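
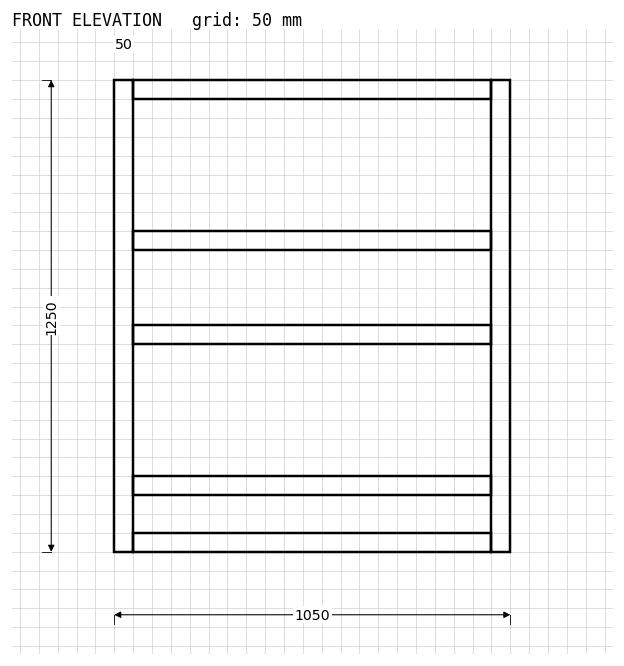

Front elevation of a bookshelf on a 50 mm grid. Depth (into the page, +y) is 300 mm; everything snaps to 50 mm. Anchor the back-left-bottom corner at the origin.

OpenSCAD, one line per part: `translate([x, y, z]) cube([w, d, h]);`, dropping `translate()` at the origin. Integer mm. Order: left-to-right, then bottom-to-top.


cube([50, 300, 1250]);
translate([50, 0, 0]) cube([950, 300, 50]);
translate([50, 0, 150]) cube([950, 300, 50]);
translate([50, 0, 550]) cube([950, 300, 50]);
translate([50, 0, 800]) cube([950, 300, 50]);
translate([50, 0, 1200]) cube([950, 300, 50]);
translate([1000, 0, 0]) cube([50, 300, 1250]);


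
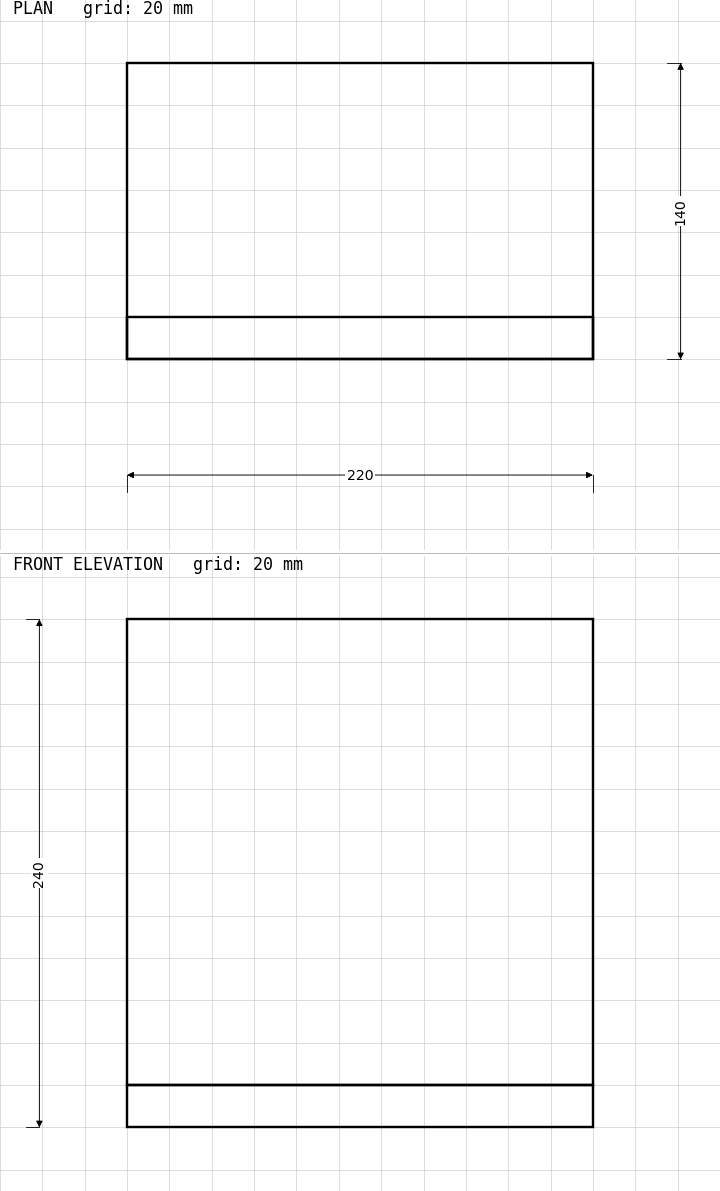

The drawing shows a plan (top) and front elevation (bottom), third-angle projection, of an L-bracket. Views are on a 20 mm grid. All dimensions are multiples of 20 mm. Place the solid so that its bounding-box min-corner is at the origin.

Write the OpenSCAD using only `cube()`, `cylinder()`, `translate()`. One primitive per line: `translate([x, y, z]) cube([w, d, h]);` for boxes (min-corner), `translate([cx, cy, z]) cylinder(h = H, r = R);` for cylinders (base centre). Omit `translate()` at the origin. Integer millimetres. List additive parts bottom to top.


cube([220, 140, 20]);
translate([0, 0, 20]) cube([220, 20, 220]);


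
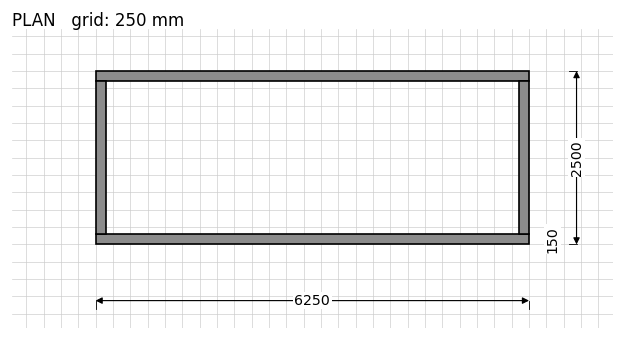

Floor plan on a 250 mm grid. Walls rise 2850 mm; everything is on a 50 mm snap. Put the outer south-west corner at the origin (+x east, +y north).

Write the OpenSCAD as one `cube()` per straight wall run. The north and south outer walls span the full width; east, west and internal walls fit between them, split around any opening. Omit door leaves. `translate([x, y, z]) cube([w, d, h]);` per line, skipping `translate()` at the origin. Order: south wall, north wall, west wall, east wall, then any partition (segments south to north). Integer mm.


cube([6250, 150, 2850]);
translate([0, 2350, 0]) cube([6250, 150, 2850]);
translate([0, 150, 0]) cube([150, 2200, 2850]);
translate([6100, 150, 0]) cube([150, 2200, 2850]);


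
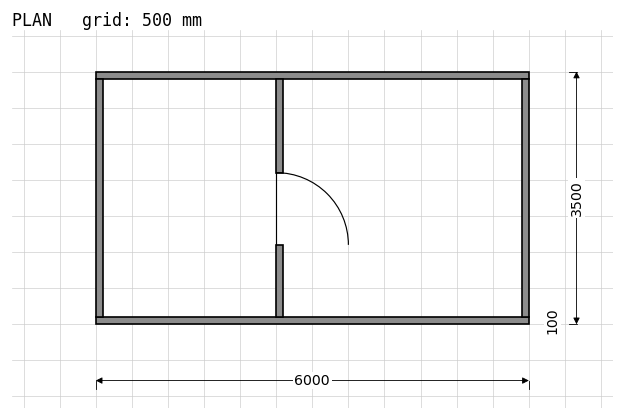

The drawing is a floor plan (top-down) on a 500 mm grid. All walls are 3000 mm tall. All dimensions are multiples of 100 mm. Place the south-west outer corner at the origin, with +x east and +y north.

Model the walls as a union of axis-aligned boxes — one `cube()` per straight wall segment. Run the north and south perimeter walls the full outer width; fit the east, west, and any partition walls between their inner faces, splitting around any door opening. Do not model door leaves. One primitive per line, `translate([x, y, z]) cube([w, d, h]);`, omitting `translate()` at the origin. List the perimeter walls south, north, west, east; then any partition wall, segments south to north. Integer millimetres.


cube([6000, 100, 3000]);
translate([0, 3400, 0]) cube([6000, 100, 3000]);
translate([0, 100, 0]) cube([100, 3300, 3000]);
translate([5900, 100, 0]) cube([100, 3300, 3000]);
translate([2500, 100, 0]) cube([100, 1000, 3000]);
translate([2500, 2100, 0]) cube([100, 1300, 3000]);


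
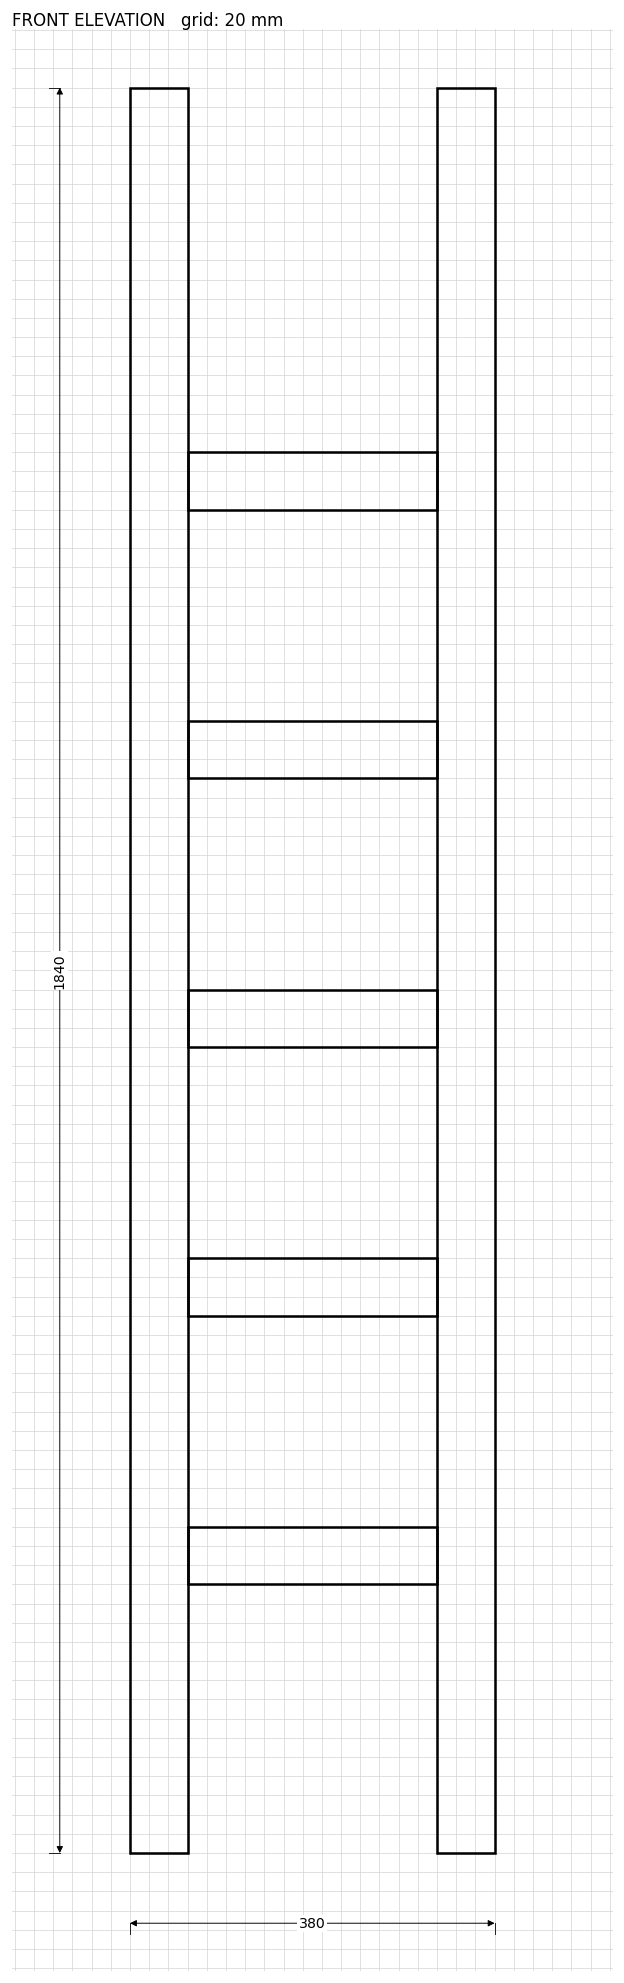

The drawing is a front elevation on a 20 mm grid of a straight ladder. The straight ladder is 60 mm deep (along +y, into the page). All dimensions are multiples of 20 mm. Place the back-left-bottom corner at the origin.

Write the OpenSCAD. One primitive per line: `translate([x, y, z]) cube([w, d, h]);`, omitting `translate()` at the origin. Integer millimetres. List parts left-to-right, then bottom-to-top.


cube([60, 60, 1840]);
translate([60, 0, 280]) cube([260, 60, 60]);
translate([60, 0, 560]) cube([260, 60, 60]);
translate([60, 0, 840]) cube([260, 60, 60]);
translate([60, 0, 1120]) cube([260, 60, 60]);
translate([60, 0, 1400]) cube([260, 60, 60]);
translate([320, 0, 0]) cube([60, 60, 1840]);


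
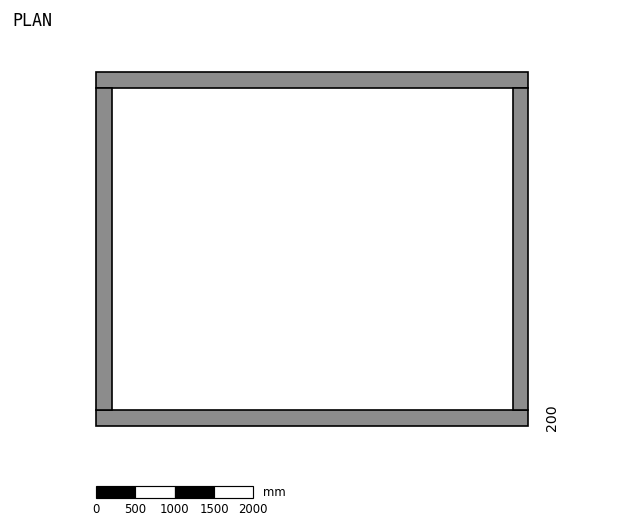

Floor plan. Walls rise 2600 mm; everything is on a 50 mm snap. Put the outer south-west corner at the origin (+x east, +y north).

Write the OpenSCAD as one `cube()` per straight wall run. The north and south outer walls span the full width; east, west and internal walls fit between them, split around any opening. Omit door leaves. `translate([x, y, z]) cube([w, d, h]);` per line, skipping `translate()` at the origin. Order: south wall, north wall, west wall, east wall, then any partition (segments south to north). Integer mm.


cube([5500, 200, 2600]);
translate([0, 4300, 0]) cube([5500, 200, 2600]);
translate([0, 200, 0]) cube([200, 4100, 2600]);
translate([5300, 200, 0]) cube([200, 4100, 2600]);


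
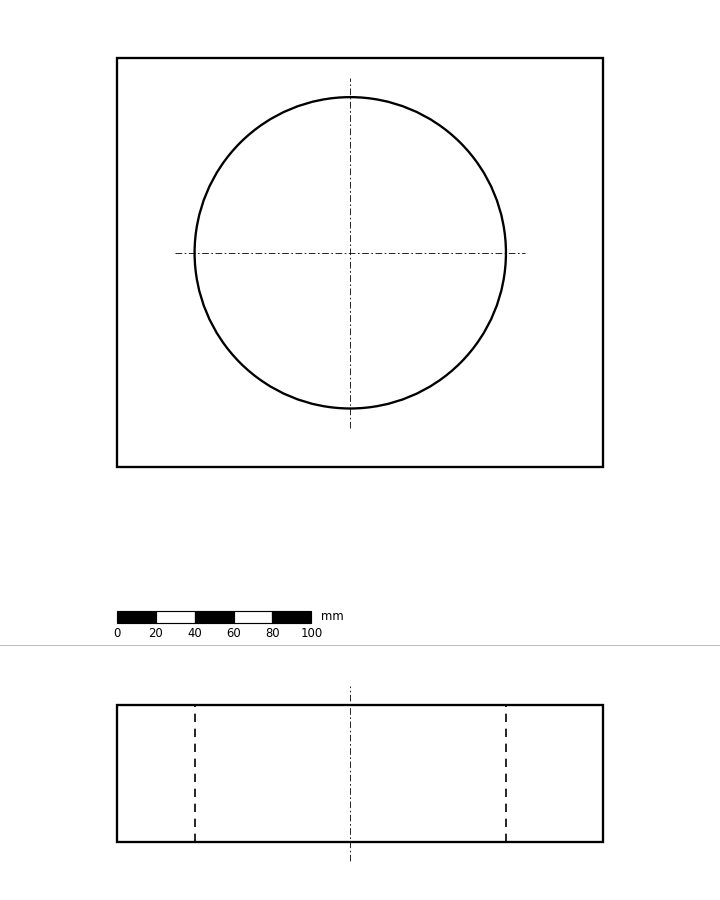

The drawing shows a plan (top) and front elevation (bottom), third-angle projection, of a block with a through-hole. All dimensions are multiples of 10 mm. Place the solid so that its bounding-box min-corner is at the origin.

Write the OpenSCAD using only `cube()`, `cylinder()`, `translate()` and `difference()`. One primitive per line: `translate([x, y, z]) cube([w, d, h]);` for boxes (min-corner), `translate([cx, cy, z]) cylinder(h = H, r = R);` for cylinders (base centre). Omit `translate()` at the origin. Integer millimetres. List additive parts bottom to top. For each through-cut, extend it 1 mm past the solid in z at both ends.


difference() {
  cube([250, 210, 70]);
  translate([120, 110, -1]) cylinder(h = 72, r = 80);
}


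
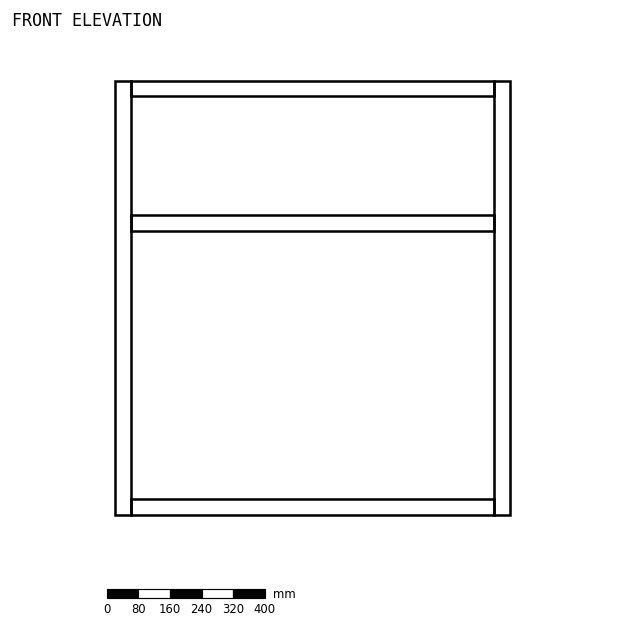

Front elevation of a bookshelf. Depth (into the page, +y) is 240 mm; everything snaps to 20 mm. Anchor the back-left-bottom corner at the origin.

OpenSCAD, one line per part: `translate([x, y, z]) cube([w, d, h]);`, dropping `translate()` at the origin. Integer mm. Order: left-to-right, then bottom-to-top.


cube([40, 240, 1100]);
translate([40, 0, 0]) cube([920, 240, 40]);
translate([40, 0, 720]) cube([920, 240, 40]);
translate([40, 0, 1060]) cube([920, 240, 40]);
translate([960, 0, 0]) cube([40, 240, 1100]);


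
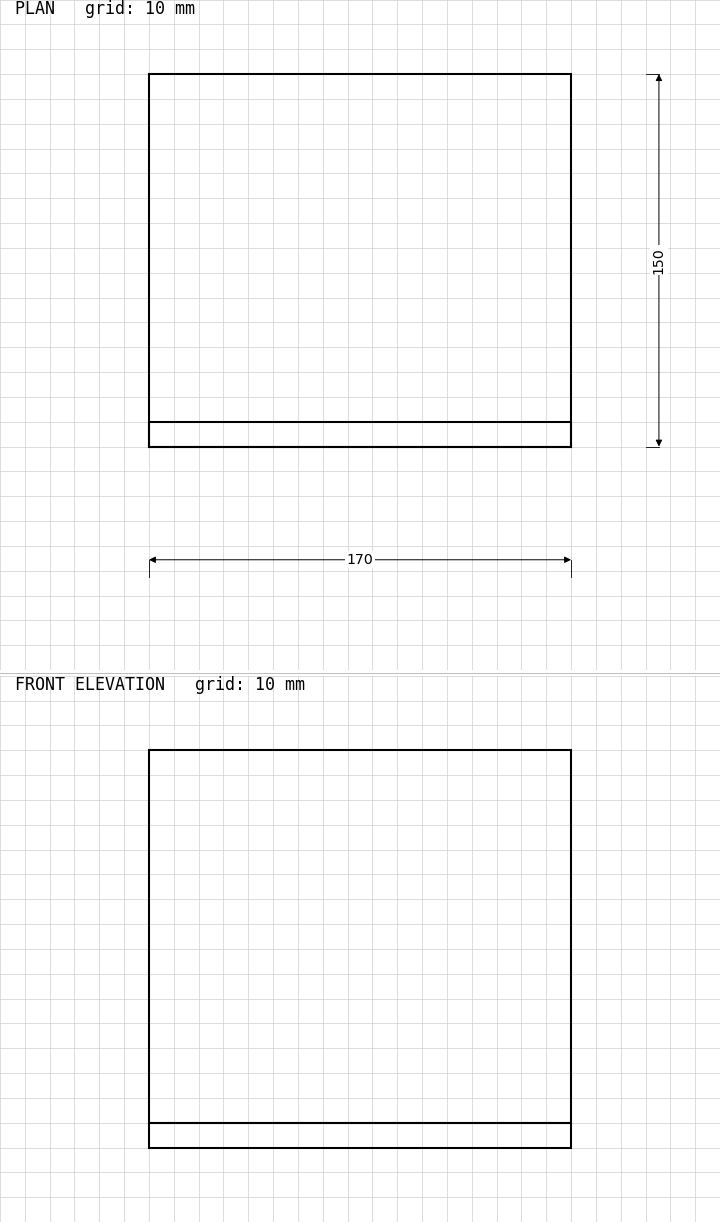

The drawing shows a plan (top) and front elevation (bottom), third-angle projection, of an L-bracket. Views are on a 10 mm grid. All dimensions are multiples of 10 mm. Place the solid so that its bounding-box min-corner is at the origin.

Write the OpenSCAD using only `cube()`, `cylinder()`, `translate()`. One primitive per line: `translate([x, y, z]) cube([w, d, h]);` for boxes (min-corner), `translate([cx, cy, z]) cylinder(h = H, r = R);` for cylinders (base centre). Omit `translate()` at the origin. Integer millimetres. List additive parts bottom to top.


cube([170, 150, 10]);
translate([0, 0, 10]) cube([170, 10, 150]);


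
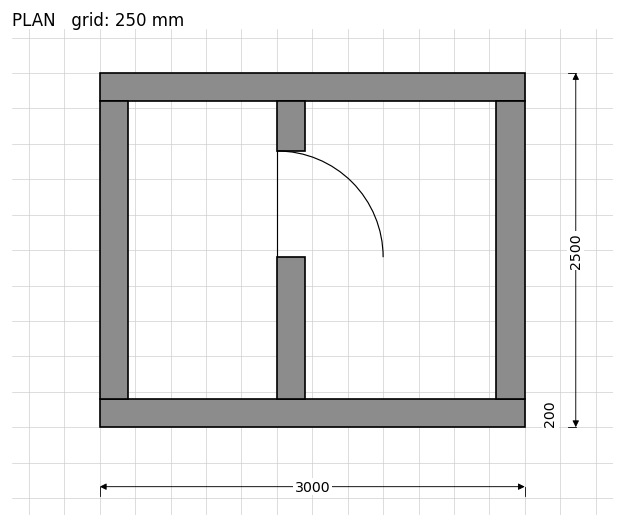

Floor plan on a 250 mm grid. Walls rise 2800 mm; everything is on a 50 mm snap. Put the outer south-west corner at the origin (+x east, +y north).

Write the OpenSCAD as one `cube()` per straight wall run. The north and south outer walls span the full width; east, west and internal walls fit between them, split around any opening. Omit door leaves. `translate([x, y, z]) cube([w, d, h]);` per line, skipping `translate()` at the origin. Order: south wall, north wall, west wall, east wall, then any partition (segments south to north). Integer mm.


cube([3000, 200, 2800]);
translate([0, 2300, 0]) cube([3000, 200, 2800]);
translate([0, 200, 0]) cube([200, 2100, 2800]);
translate([2800, 200, 0]) cube([200, 2100, 2800]);
translate([1250, 200, 0]) cube([200, 1000, 2800]);
translate([1250, 1950, 0]) cube([200, 350, 2800]);


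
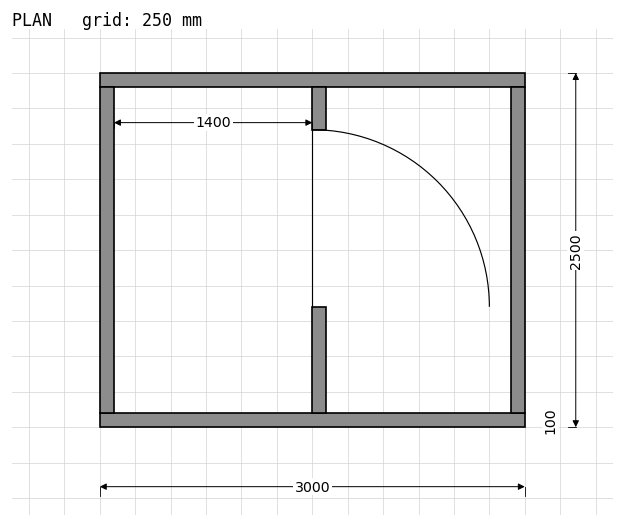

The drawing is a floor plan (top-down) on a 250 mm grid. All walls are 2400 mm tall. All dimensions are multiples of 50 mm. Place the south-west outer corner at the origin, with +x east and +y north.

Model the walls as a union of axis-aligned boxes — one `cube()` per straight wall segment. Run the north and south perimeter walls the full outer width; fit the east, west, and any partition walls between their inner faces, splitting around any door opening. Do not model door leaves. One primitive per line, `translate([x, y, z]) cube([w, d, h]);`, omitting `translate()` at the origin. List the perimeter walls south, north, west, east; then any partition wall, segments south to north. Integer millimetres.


cube([3000, 100, 2400]);
translate([0, 2400, 0]) cube([3000, 100, 2400]);
translate([0, 100, 0]) cube([100, 2300, 2400]);
translate([2900, 100, 0]) cube([100, 2300, 2400]);
translate([1500, 100, 0]) cube([100, 750, 2400]);
translate([1500, 2100, 0]) cube([100, 300, 2400]);


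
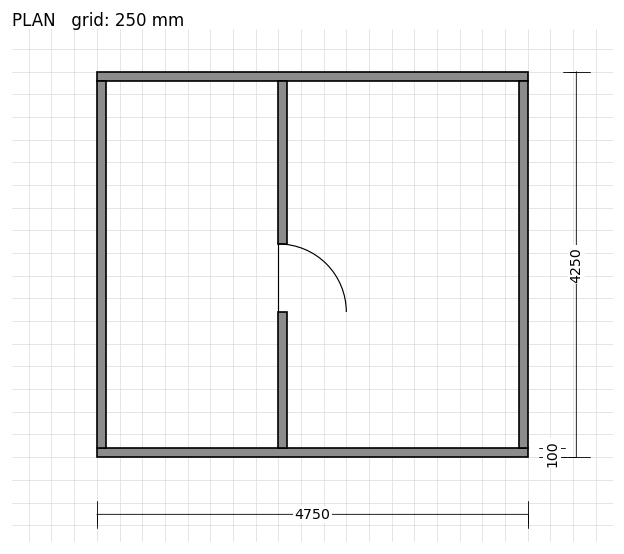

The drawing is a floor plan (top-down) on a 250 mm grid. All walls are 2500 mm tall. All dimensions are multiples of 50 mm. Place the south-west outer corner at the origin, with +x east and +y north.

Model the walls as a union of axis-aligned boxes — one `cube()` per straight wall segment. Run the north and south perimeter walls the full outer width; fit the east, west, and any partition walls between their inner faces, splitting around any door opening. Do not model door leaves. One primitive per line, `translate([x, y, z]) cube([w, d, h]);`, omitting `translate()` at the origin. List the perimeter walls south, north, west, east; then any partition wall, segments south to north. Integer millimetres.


cube([4750, 100, 2500]);
translate([0, 4150, 0]) cube([4750, 100, 2500]);
translate([0, 100, 0]) cube([100, 4050, 2500]);
translate([4650, 100, 0]) cube([100, 4050, 2500]);
translate([2000, 100, 0]) cube([100, 1500, 2500]);
translate([2000, 2350, 0]) cube([100, 1800, 2500]);


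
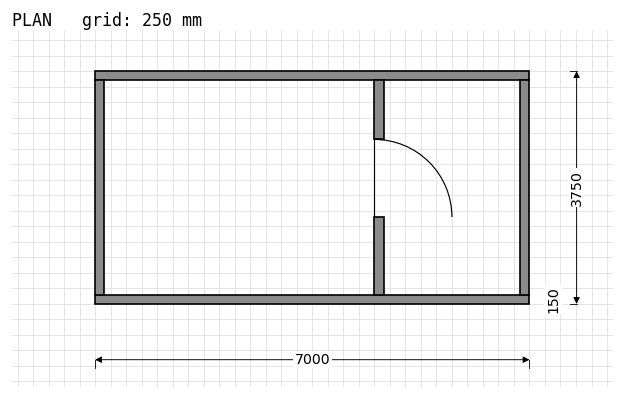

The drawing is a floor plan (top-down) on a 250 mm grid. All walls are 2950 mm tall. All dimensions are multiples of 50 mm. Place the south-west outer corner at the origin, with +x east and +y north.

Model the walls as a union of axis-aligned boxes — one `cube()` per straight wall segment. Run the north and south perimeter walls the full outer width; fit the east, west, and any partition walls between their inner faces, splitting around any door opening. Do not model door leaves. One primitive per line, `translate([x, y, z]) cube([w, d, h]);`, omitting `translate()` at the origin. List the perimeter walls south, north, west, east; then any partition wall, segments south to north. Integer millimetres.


cube([7000, 150, 2950]);
translate([0, 3600, 0]) cube([7000, 150, 2950]);
translate([0, 150, 0]) cube([150, 3450, 2950]);
translate([6850, 150, 0]) cube([150, 3450, 2950]);
translate([4500, 150, 0]) cube([150, 1250, 2950]);
translate([4500, 2650, 0]) cube([150, 950, 2950]);


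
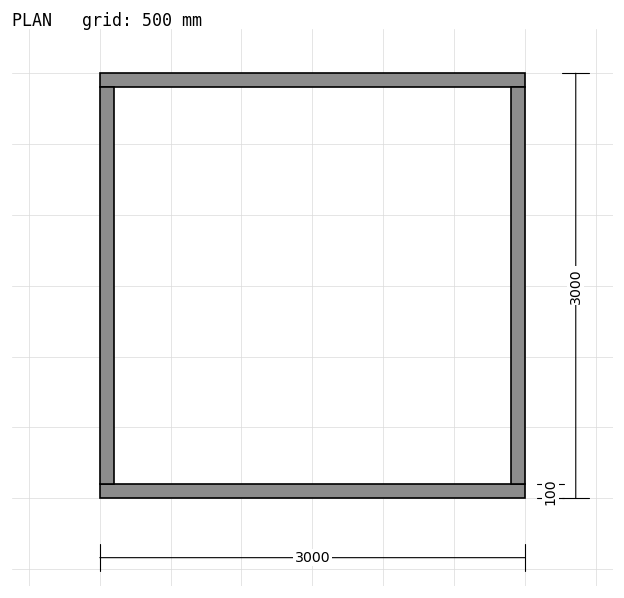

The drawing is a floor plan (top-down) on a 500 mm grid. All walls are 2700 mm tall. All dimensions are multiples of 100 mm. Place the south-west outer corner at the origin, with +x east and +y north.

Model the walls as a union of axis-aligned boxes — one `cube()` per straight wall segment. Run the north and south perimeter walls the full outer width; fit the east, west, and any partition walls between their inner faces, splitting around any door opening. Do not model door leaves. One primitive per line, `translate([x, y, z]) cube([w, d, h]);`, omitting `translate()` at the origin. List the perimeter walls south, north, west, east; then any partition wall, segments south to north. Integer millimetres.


cube([3000, 100, 2700]);
translate([0, 2900, 0]) cube([3000, 100, 2700]);
translate([0, 100, 0]) cube([100, 2800, 2700]);
translate([2900, 100, 0]) cube([100, 2800, 2700]);


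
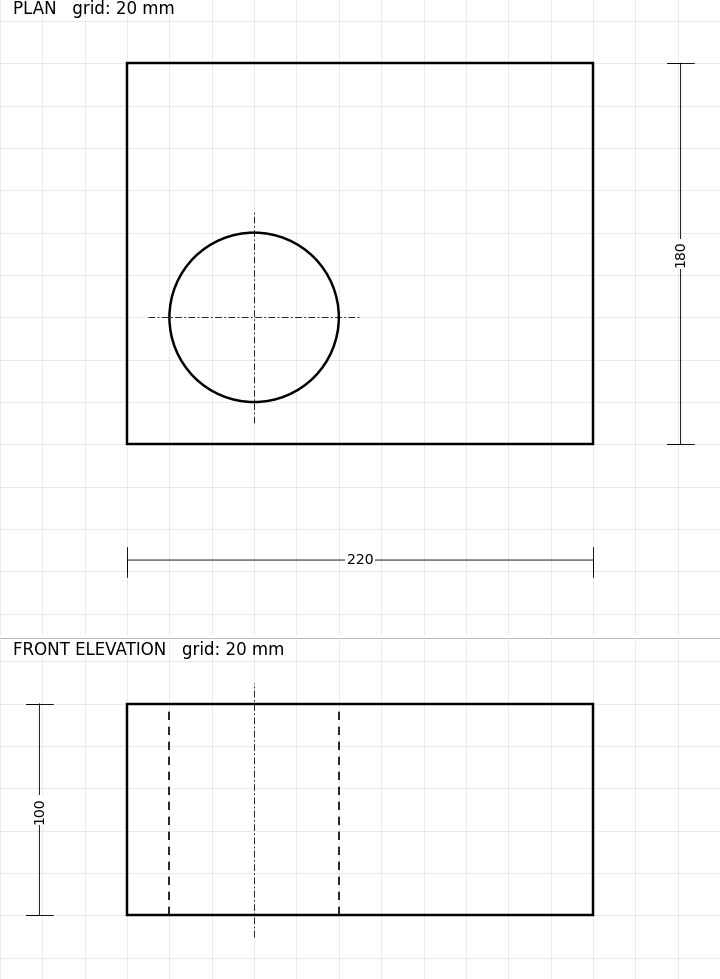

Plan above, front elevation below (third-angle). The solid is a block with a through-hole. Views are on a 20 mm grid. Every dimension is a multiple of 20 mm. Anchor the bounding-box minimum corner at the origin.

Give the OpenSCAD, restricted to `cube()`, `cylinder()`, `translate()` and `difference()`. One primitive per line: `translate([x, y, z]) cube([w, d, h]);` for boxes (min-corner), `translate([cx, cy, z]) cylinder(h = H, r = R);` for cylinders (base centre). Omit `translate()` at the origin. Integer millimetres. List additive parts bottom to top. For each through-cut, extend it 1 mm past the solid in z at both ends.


difference() {
  cube([220, 180, 100]);
  translate([60, 60, -1]) cylinder(h = 102, r = 40);
}


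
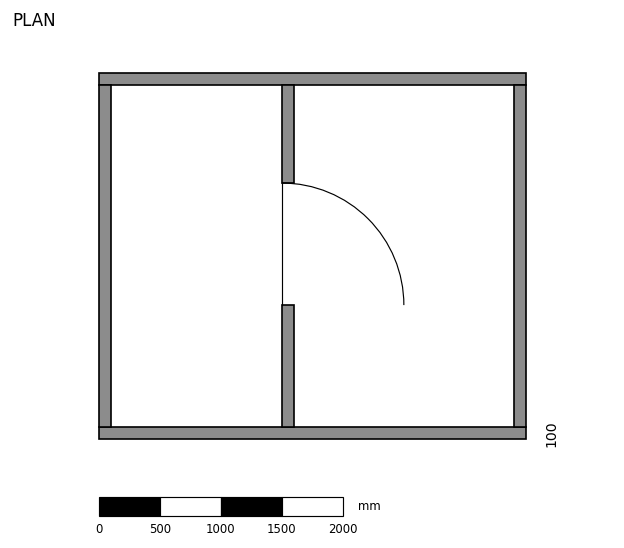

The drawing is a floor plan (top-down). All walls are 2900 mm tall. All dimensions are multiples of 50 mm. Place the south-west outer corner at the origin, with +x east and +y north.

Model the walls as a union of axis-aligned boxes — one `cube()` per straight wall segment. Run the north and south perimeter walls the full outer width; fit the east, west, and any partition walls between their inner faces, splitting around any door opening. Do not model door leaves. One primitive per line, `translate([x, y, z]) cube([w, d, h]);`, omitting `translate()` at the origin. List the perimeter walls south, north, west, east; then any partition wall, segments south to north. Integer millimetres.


cube([3500, 100, 2900]);
translate([0, 2900, 0]) cube([3500, 100, 2900]);
translate([0, 100, 0]) cube([100, 2800, 2900]);
translate([3400, 100, 0]) cube([100, 2800, 2900]);
translate([1500, 100, 0]) cube([100, 1000, 2900]);
translate([1500, 2100, 0]) cube([100, 800, 2900]);


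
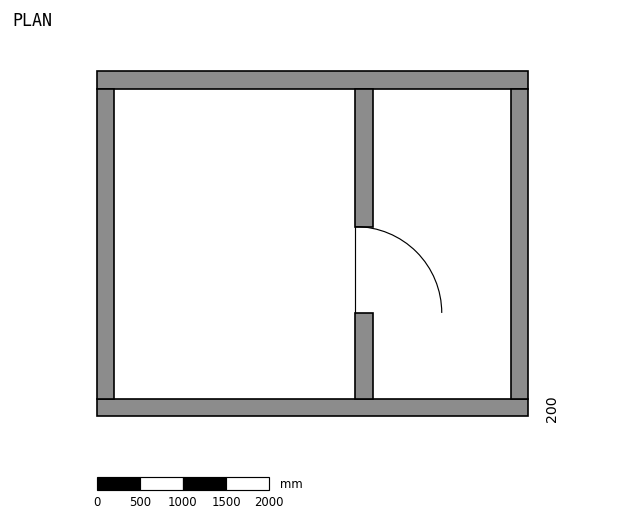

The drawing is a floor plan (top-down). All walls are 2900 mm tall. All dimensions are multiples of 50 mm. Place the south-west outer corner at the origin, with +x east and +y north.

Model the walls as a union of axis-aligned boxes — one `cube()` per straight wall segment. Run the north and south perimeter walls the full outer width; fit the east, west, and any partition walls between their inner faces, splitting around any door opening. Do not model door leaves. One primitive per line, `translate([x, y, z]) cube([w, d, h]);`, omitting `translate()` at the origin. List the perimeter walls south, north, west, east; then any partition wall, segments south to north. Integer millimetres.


cube([5000, 200, 2900]);
translate([0, 3800, 0]) cube([5000, 200, 2900]);
translate([0, 200, 0]) cube([200, 3600, 2900]);
translate([4800, 200, 0]) cube([200, 3600, 2900]);
translate([3000, 200, 0]) cube([200, 1000, 2900]);
translate([3000, 2200, 0]) cube([200, 1600, 2900]);


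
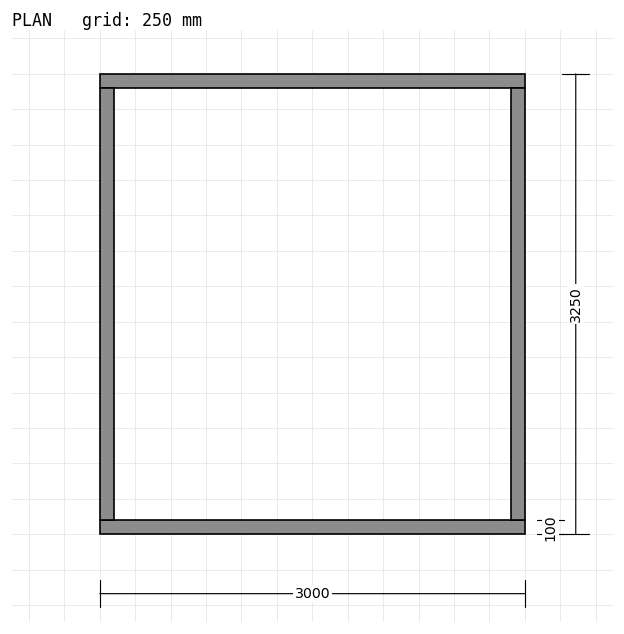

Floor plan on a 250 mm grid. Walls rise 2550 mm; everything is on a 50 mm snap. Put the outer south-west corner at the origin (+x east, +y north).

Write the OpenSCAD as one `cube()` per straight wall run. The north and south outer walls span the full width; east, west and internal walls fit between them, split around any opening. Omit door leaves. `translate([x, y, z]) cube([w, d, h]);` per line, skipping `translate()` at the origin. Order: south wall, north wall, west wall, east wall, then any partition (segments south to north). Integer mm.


cube([3000, 100, 2550]);
translate([0, 3150, 0]) cube([3000, 100, 2550]);
translate([0, 100, 0]) cube([100, 3050, 2550]);
translate([2900, 100, 0]) cube([100, 3050, 2550]);


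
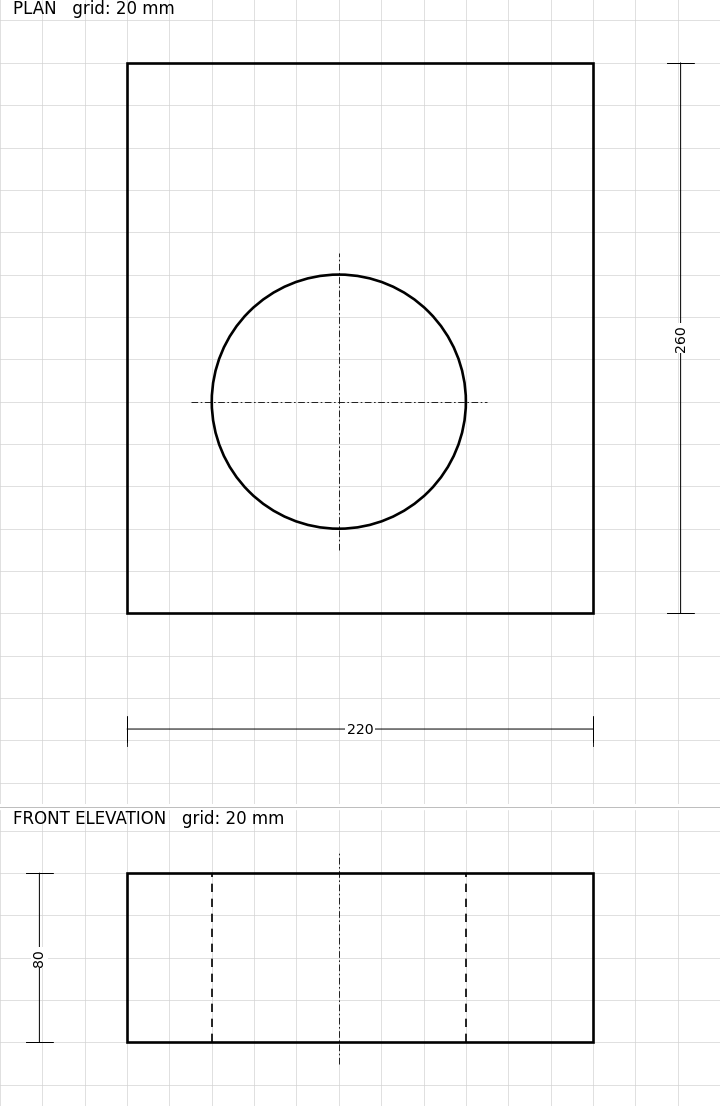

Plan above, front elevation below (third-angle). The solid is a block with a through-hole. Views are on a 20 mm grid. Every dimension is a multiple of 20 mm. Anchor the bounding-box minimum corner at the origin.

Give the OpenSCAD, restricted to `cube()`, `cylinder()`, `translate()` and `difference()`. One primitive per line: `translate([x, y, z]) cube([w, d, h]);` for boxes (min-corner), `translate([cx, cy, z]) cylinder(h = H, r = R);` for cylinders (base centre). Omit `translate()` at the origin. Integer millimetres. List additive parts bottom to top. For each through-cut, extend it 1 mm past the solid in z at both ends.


difference() {
  cube([220, 260, 80]);
  translate([100, 100, -1]) cylinder(h = 82, r = 60);
}


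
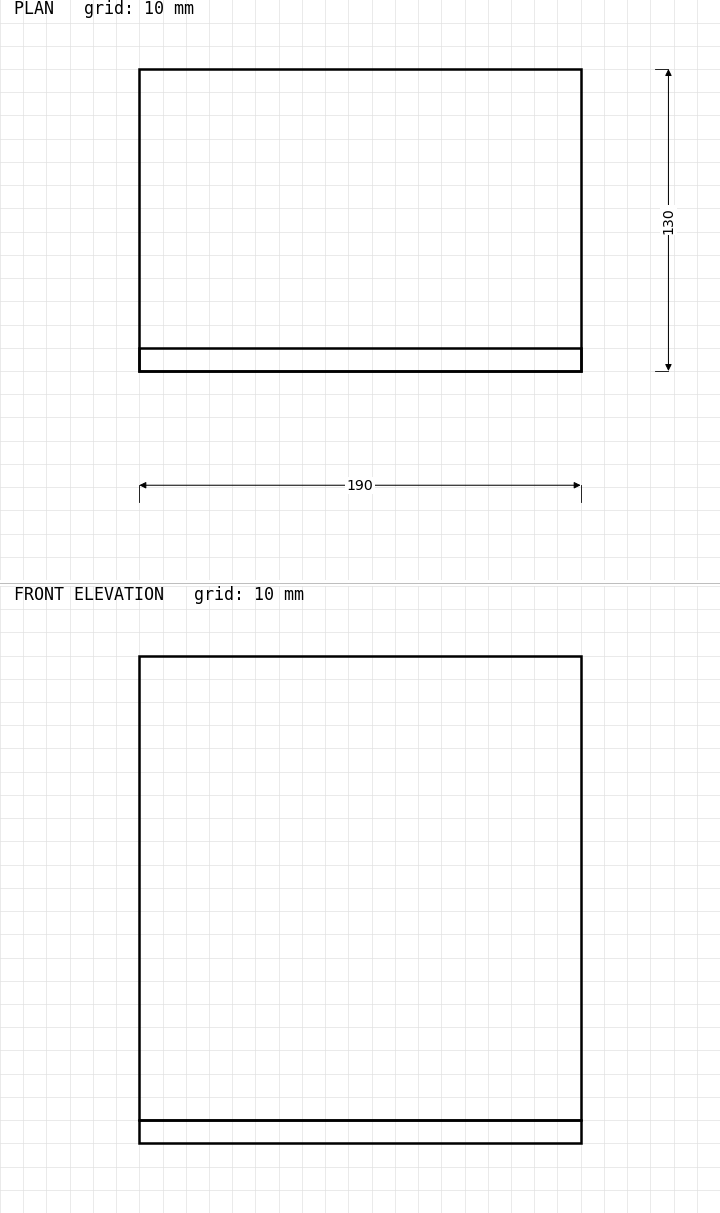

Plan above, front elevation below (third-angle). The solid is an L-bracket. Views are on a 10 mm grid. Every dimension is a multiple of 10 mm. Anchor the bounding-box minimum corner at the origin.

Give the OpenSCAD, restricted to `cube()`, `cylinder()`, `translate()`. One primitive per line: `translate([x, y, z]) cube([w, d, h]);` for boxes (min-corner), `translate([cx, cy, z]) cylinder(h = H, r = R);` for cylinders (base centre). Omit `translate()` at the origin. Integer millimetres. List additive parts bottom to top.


cube([190, 130, 10]);
translate([0, 0, 10]) cube([190, 10, 200]);


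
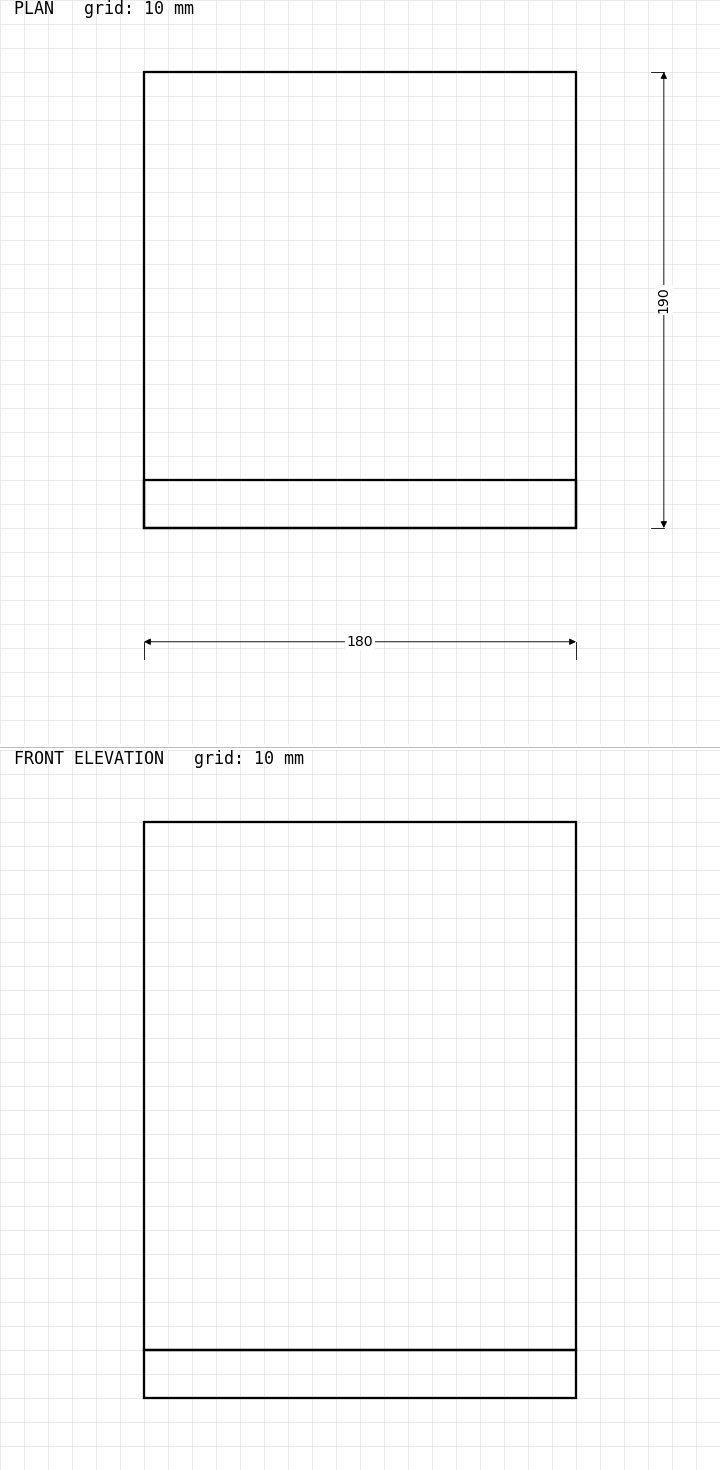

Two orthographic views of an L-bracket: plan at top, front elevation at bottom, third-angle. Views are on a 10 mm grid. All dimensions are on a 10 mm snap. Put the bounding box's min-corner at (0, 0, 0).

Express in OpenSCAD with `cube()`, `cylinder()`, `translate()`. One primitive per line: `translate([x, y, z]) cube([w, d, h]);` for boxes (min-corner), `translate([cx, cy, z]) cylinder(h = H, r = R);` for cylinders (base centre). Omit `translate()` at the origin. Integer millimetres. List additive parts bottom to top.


cube([180, 190, 20]);
translate([0, 0, 20]) cube([180, 20, 220]);


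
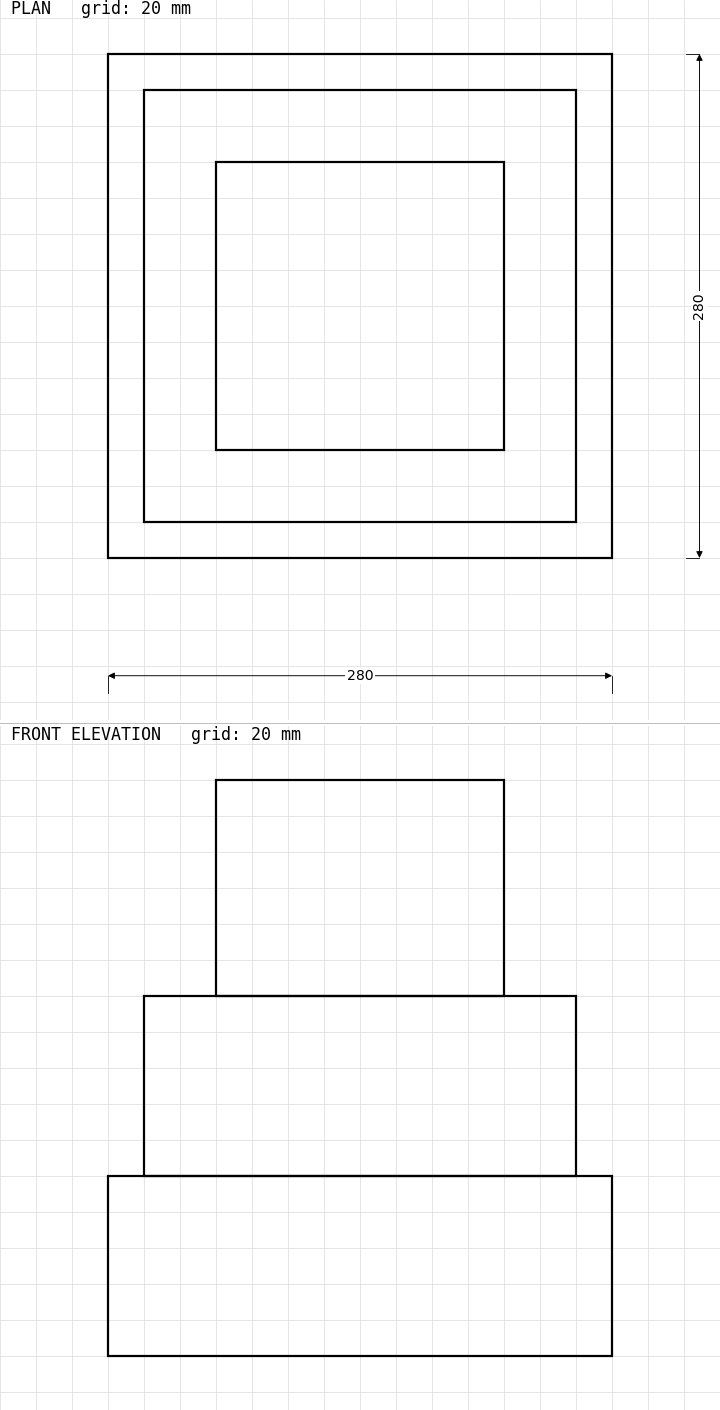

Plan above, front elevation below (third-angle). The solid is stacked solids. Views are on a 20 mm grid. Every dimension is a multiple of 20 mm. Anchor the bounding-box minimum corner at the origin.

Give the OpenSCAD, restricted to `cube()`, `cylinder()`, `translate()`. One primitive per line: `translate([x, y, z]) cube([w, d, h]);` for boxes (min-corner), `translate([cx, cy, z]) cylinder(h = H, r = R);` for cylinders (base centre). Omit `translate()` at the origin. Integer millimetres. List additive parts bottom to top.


cube([280, 280, 100]);
translate([20, 20, 100]) cube([240, 240, 100]);
translate([60, 60, 200]) cube([160, 160, 120]);


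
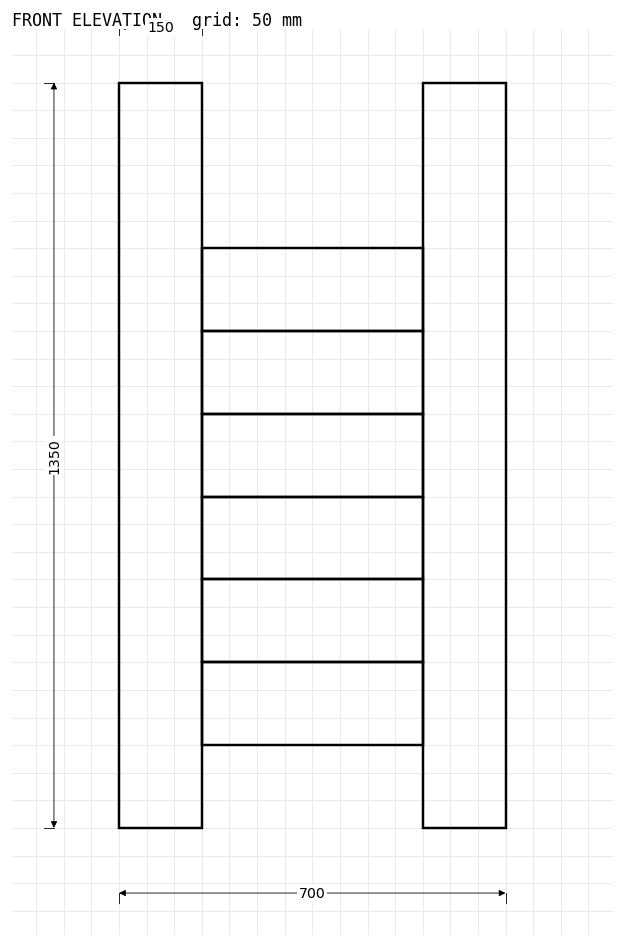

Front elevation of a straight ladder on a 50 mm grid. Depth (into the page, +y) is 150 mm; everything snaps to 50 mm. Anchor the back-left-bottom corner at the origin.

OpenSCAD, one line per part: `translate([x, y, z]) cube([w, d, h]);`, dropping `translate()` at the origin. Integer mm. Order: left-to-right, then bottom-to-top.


cube([150, 150, 1350]);
translate([150, 0, 150]) cube([400, 150, 150]);
translate([150, 0, 300]) cube([400, 150, 150]);
translate([150, 0, 450]) cube([400, 150, 150]);
translate([150, 0, 600]) cube([400, 150, 150]);
translate([150, 0, 750]) cube([400, 150, 150]);
translate([150, 0, 900]) cube([400, 150, 150]);
translate([550, 0, 0]) cube([150, 150, 1350]);


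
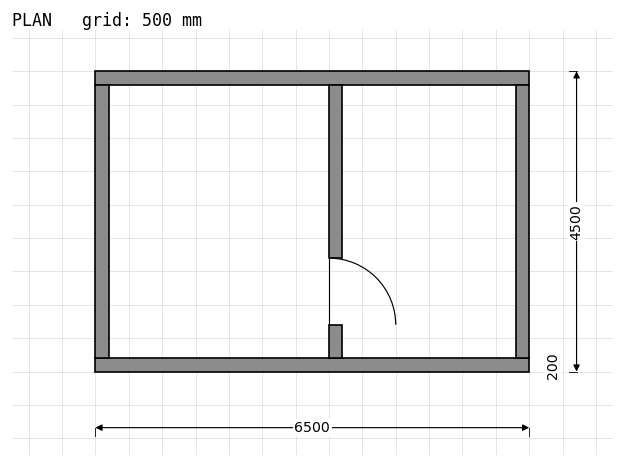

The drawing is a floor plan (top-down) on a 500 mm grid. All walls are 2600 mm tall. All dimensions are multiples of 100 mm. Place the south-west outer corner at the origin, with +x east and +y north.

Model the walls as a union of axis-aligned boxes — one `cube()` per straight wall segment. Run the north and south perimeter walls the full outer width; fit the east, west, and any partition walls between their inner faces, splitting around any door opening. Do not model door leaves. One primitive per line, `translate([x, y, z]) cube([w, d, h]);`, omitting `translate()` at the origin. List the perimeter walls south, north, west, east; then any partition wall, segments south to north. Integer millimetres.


cube([6500, 200, 2600]);
translate([0, 4300, 0]) cube([6500, 200, 2600]);
translate([0, 200, 0]) cube([200, 4100, 2600]);
translate([6300, 200, 0]) cube([200, 4100, 2600]);
translate([3500, 200, 0]) cube([200, 500, 2600]);
translate([3500, 1700, 0]) cube([200, 2600, 2600]);


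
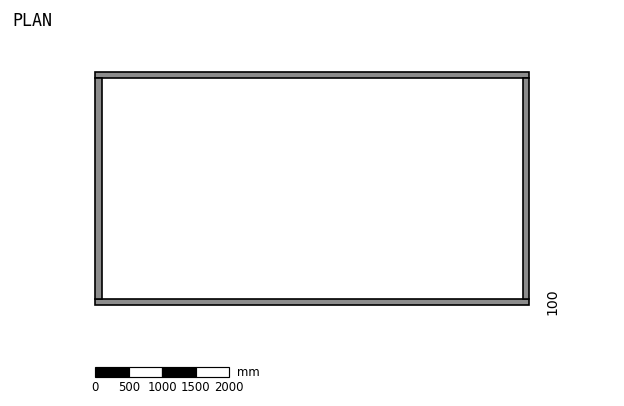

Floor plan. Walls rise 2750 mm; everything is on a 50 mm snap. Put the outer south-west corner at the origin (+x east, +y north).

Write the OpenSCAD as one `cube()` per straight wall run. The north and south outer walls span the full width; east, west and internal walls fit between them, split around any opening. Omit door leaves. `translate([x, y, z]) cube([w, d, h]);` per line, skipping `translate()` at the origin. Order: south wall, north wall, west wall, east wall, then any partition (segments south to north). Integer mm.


cube([6500, 100, 2750]);
translate([0, 3400, 0]) cube([6500, 100, 2750]);
translate([0, 100, 0]) cube([100, 3300, 2750]);
translate([6400, 100, 0]) cube([100, 3300, 2750]);


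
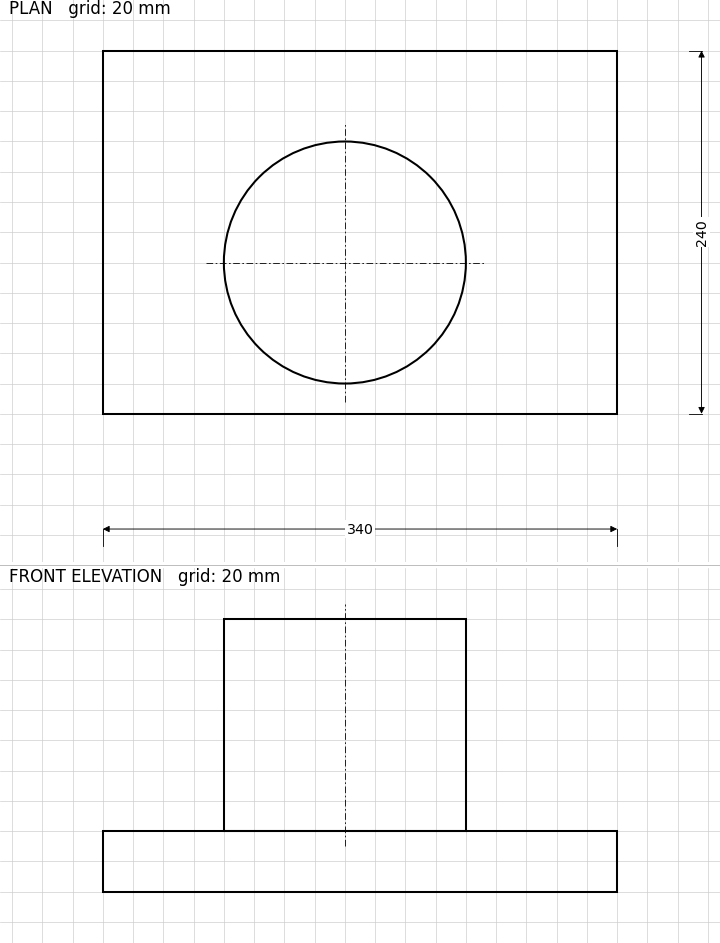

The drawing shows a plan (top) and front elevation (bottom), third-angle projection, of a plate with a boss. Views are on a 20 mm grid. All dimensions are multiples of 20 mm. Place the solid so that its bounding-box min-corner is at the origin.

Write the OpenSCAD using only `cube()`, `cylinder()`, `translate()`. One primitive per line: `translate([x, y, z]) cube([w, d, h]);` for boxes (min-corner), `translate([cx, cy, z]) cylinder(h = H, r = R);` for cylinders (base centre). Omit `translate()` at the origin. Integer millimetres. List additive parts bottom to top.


cube([340, 240, 40]);
translate([160, 100, 40]) cylinder(h = 140, r = 80);


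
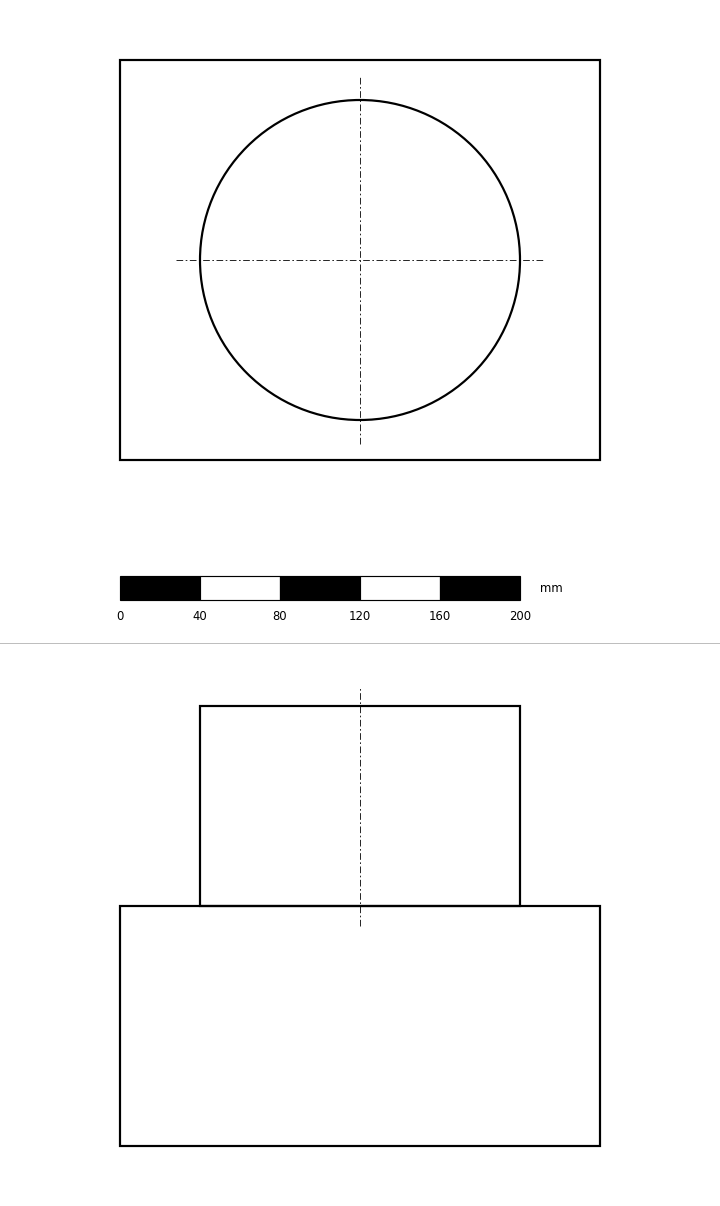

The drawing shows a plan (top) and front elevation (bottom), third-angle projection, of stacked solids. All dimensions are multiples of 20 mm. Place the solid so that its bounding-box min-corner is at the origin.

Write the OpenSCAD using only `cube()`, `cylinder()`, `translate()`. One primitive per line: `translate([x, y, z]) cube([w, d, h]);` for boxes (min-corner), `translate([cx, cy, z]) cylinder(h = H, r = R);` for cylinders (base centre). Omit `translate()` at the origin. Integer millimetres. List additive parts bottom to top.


cube([240, 200, 120]);
translate([120, 100, 120]) cylinder(h = 100, r = 80);


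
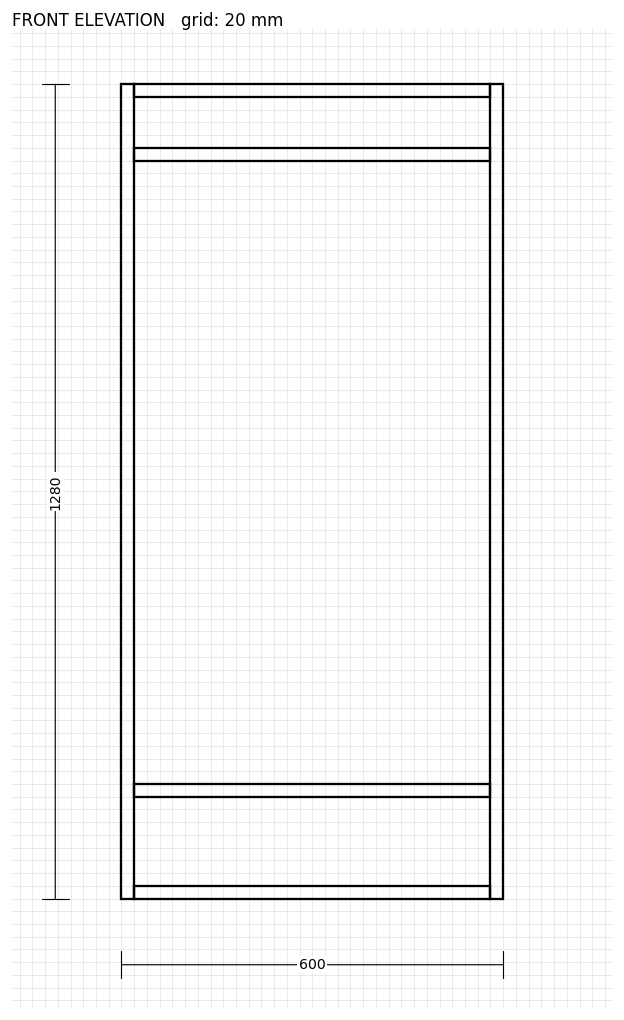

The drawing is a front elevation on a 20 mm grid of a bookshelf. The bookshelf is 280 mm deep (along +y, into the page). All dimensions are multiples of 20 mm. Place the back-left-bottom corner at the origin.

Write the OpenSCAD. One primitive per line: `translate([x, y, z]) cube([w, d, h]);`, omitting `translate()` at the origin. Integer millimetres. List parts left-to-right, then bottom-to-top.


cube([20, 280, 1280]);
translate([20, 0, 0]) cube([560, 280, 20]);
translate([20, 0, 160]) cube([560, 280, 20]);
translate([20, 0, 1160]) cube([560, 280, 20]);
translate([20, 0, 1260]) cube([560, 280, 20]);
translate([580, 0, 0]) cube([20, 280, 1280]);


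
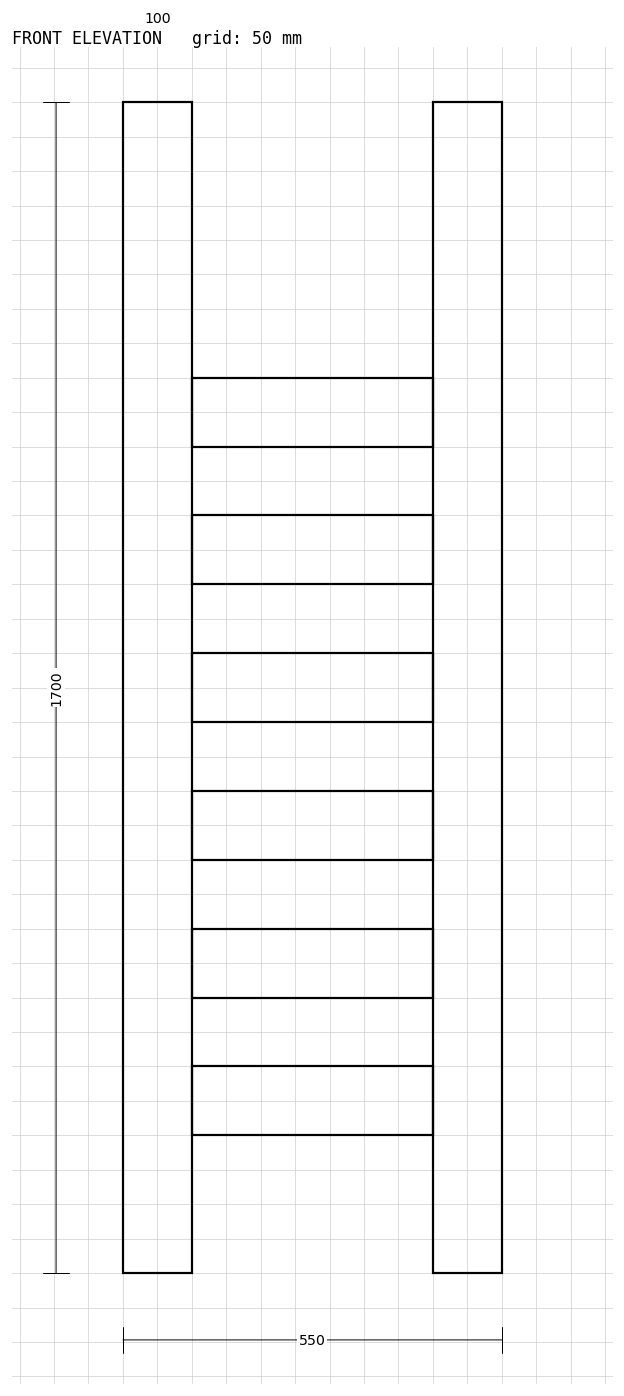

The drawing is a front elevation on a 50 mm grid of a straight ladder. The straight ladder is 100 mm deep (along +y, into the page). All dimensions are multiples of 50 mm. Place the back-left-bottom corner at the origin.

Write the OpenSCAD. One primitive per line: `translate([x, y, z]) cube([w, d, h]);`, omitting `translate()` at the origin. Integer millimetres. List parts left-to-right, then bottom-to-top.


cube([100, 100, 1700]);
translate([100, 0, 200]) cube([350, 100, 100]);
translate([100, 0, 400]) cube([350, 100, 100]);
translate([100, 0, 600]) cube([350, 100, 100]);
translate([100, 0, 800]) cube([350, 100, 100]);
translate([100, 0, 1000]) cube([350, 100, 100]);
translate([100, 0, 1200]) cube([350, 100, 100]);
translate([450, 0, 0]) cube([100, 100, 1700]);


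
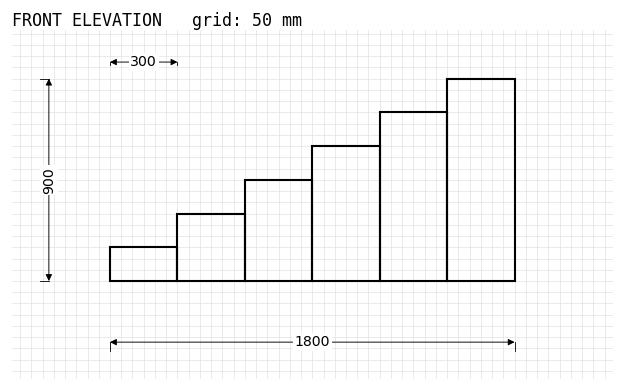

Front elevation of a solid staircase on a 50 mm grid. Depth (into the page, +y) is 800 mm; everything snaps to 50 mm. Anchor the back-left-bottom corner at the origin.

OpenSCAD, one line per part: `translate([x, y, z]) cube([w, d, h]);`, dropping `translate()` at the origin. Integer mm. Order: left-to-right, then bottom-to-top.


cube([300, 800, 150]);
translate([300, 0, 0]) cube([300, 800, 300]);
translate([600, 0, 0]) cube([300, 800, 450]);
translate([900, 0, 0]) cube([300, 800, 600]);
translate([1200, 0, 0]) cube([300, 800, 750]);
translate([1500, 0, 0]) cube([300, 800, 900]);


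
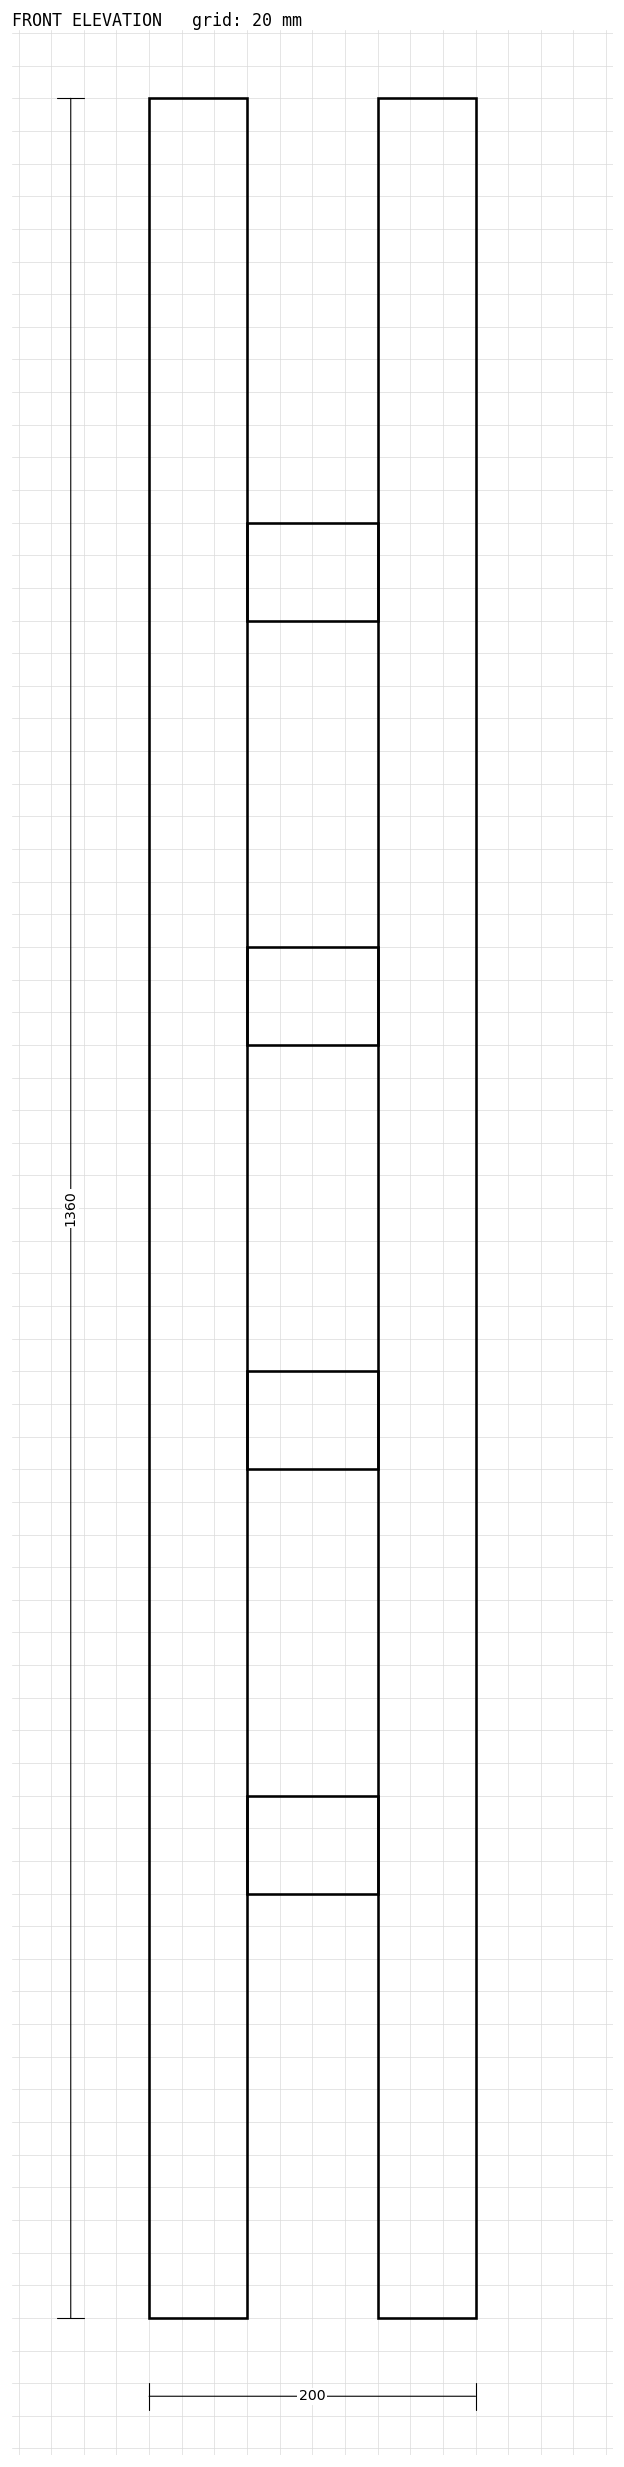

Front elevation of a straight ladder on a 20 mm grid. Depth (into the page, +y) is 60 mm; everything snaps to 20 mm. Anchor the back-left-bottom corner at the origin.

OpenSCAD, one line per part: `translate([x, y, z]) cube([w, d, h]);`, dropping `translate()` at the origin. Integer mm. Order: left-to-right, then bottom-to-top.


cube([60, 60, 1360]);
translate([60, 0, 260]) cube([80, 60, 60]);
translate([60, 0, 520]) cube([80, 60, 60]);
translate([60, 0, 780]) cube([80, 60, 60]);
translate([60, 0, 1040]) cube([80, 60, 60]);
translate([140, 0, 0]) cube([60, 60, 1360]);


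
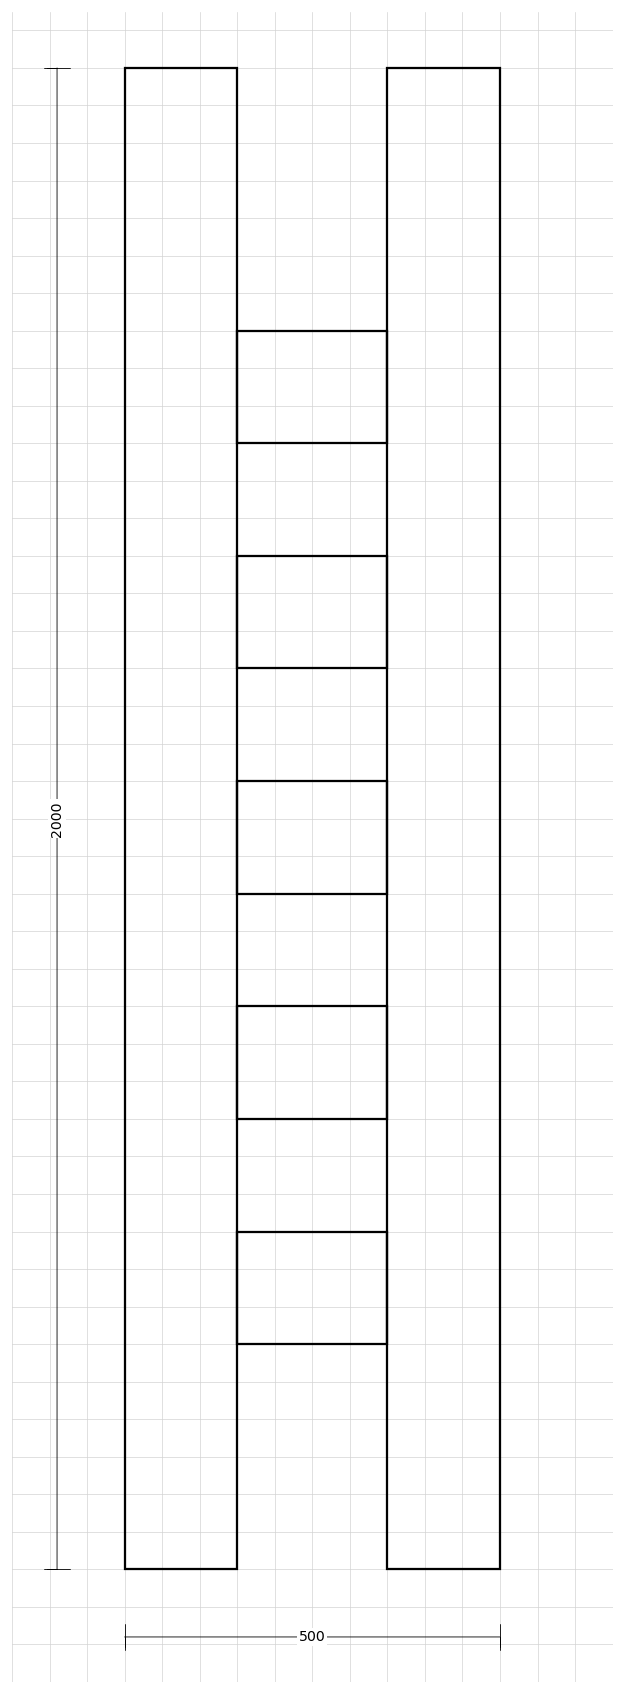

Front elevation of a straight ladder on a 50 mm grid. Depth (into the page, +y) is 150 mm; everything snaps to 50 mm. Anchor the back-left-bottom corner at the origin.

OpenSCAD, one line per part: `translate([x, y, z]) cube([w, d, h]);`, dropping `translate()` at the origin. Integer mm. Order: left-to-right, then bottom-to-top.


cube([150, 150, 2000]);
translate([150, 0, 300]) cube([200, 150, 150]);
translate([150, 0, 600]) cube([200, 150, 150]);
translate([150, 0, 900]) cube([200, 150, 150]);
translate([150, 0, 1200]) cube([200, 150, 150]);
translate([150, 0, 1500]) cube([200, 150, 150]);
translate([350, 0, 0]) cube([150, 150, 2000]);


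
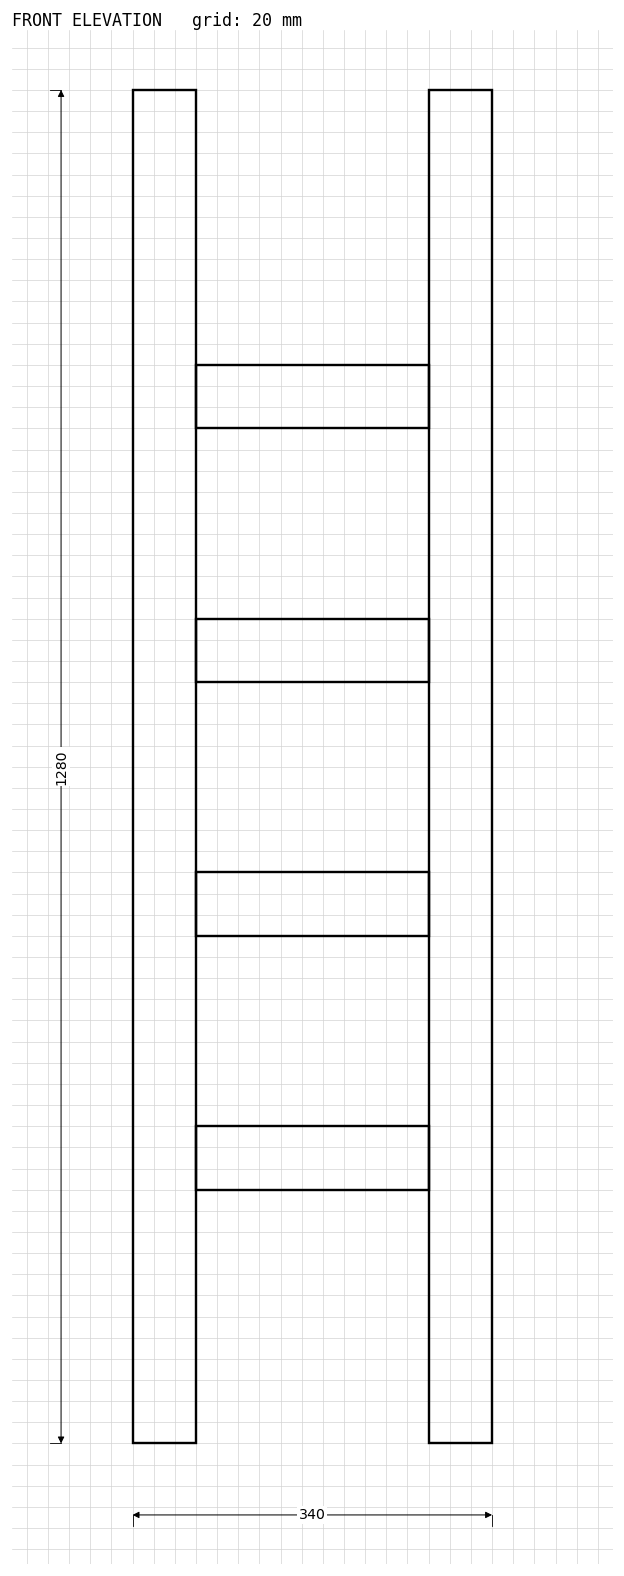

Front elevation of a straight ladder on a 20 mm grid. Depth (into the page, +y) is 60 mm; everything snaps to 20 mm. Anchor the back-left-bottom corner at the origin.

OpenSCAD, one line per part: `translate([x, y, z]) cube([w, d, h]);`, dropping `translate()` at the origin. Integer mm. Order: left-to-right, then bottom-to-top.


cube([60, 60, 1280]);
translate([60, 0, 240]) cube([220, 60, 60]);
translate([60, 0, 480]) cube([220, 60, 60]);
translate([60, 0, 720]) cube([220, 60, 60]);
translate([60, 0, 960]) cube([220, 60, 60]);
translate([280, 0, 0]) cube([60, 60, 1280]);


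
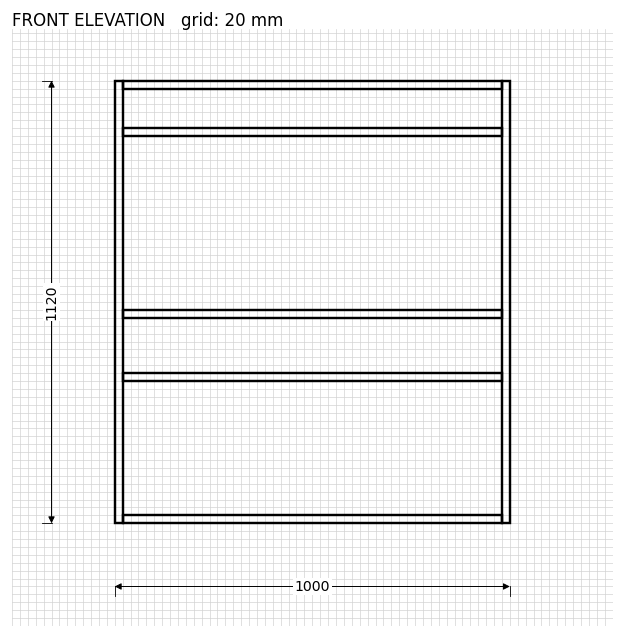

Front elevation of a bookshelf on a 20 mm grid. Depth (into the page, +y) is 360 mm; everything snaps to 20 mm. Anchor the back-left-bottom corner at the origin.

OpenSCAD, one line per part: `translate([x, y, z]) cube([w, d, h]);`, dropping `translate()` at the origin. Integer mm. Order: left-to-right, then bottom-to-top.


cube([20, 360, 1120]);
translate([20, 0, 0]) cube([960, 360, 20]);
translate([20, 0, 360]) cube([960, 360, 20]);
translate([20, 0, 520]) cube([960, 360, 20]);
translate([20, 0, 980]) cube([960, 360, 20]);
translate([20, 0, 1100]) cube([960, 360, 20]);
translate([980, 0, 0]) cube([20, 360, 1120]);


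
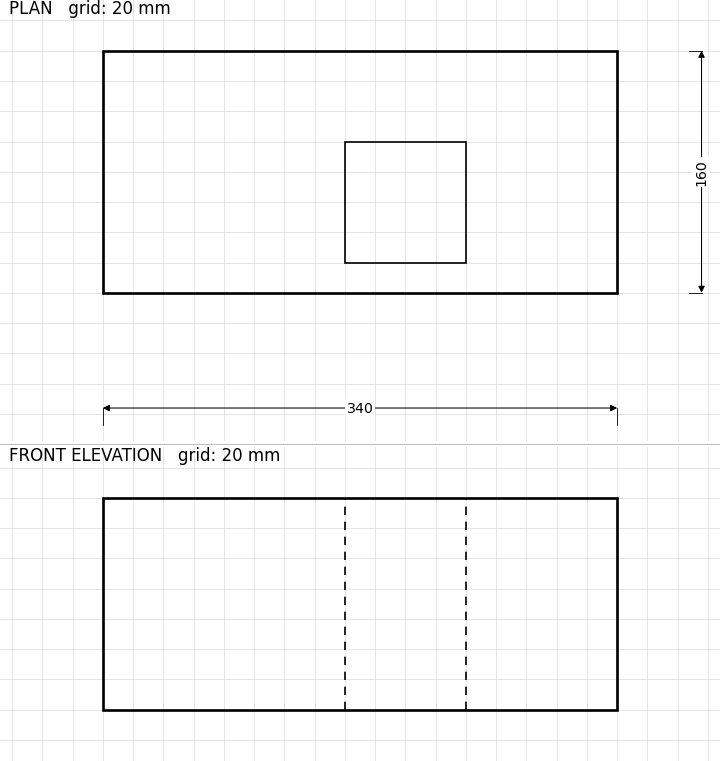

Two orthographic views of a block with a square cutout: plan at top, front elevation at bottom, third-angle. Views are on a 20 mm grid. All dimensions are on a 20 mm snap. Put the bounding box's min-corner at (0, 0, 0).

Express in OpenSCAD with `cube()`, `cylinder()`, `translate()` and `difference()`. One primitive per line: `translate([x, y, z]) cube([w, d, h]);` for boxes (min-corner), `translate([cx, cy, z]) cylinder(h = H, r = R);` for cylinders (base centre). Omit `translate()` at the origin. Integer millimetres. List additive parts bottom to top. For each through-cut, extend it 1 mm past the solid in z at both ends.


difference() {
  cube([340, 160, 140]);
  translate([160, 20, -1]) cube([80, 80, 142]);
}


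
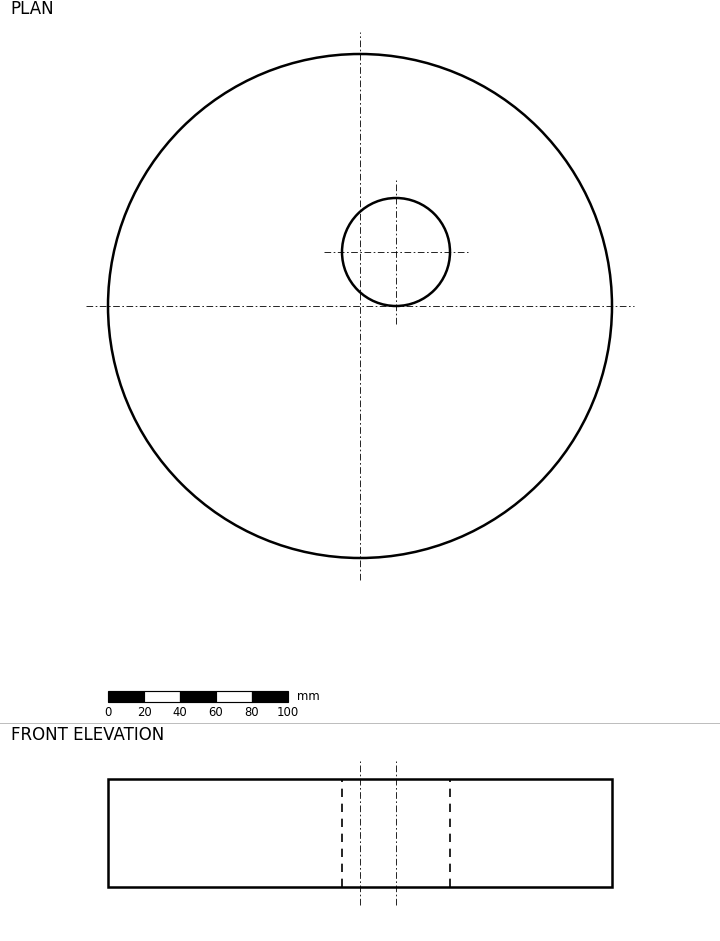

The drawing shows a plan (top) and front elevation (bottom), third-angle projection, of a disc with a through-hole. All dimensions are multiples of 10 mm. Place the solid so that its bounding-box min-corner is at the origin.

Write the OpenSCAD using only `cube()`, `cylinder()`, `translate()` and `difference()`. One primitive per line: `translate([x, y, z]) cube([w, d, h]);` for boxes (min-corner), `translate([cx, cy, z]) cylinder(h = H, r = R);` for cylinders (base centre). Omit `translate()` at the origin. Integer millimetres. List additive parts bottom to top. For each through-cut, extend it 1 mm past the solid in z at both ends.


difference() {
  translate([140, 140, 0]) cylinder(h = 60, r = 140);
  translate([160, 170, -1]) cylinder(h = 62, r = 30);
}
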